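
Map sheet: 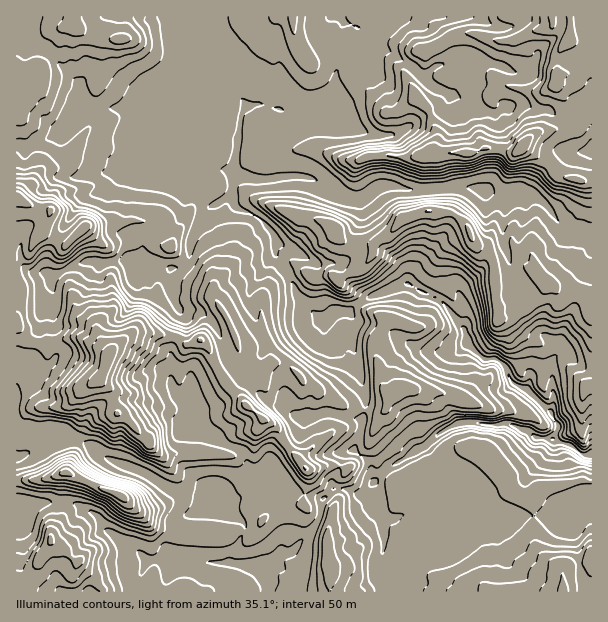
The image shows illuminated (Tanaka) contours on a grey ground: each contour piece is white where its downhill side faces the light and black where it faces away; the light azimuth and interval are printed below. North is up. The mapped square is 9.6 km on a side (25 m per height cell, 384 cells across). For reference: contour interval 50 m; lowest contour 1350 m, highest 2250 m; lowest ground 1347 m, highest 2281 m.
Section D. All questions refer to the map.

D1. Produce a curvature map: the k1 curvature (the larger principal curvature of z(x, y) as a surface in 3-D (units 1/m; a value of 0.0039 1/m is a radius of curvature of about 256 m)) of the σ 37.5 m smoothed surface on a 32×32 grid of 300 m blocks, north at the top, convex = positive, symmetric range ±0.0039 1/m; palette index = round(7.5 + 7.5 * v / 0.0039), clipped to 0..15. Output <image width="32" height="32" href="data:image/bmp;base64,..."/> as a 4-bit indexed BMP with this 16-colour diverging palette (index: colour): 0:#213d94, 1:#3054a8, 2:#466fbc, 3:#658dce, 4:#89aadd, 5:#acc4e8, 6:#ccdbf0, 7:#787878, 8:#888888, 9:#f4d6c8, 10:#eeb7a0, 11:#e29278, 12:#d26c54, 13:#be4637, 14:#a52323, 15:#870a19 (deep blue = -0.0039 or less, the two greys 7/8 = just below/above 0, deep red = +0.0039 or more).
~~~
<image width="32" height="32" href="data:image/bmp;base64,Qk12AgAAAAAAAHYAAAAoAAAAIAAAACAAAAABAAQAAAAAAAACAAATCwAAEwsAABAAAAAAAAAAlD0hAKhUMAC8b0YAzo1lAN2qiQDoxKwA8NvMAHh4eACIiIgAyNb0AKC37gB4kuIAVGzSADdGvgAjI6UAGQqHAKiKyYmJmIiIjIqIiZmZmLirjYeJeHiIiI2oiIh4iIrLfbvJeniZqXiNioiHeIiZi3yqiI2ZmZuInZiIiIiHmHl5qHn8mIeJqb6IiIiIh5h4iIj/6Yh3iHiqqJiIh4m7mO//p4i4d4h6+uerh3iKmb53q3eN7Myqf7qrmbuZmarJl3p6z3eIvNm8nImqzMuKz6l6vemHio/nirrIiom7752t24uZmIf7iZqpyarezLusmLzMqHiMqorKiLu7mrmtnIh4y4d4m5mtmIqph4rbmbqKib2Zjui4uHeLmIiZrJp6uZu53NraqZZ4iqrLqeqIi6eLvLp2nIuHiIzKm6fquaq4m4xpmcqLmJjYiZqY14qpt6l9eYmqiarf24iZaNibiNfXi3ipqaibiYyneovJqIis3dqayIiZeKq72ImfuqmIfJ7ZqZuImIzOp6+q3KqoiN3ZiIiYmJ77mIeL3siIiInJuph4iJmYiIeoeIiHeGq9i5iHiIiIiId52nmqiGyNqYmJiIiIiIiZrL/+7f//14iYeYeIiImIiId4h4x7eOypqYiYiIiIiIiIecqpiIeYmYqImIiIiIiIh3ma2Yiou6iJmJh3iIiIiJiYfJqYqnypioiIiIiIiImomJu4iIiLmIiJrMqHiIiMiIiKzKrdmNmIq4ioiIiInHiIeHmqmay3"/>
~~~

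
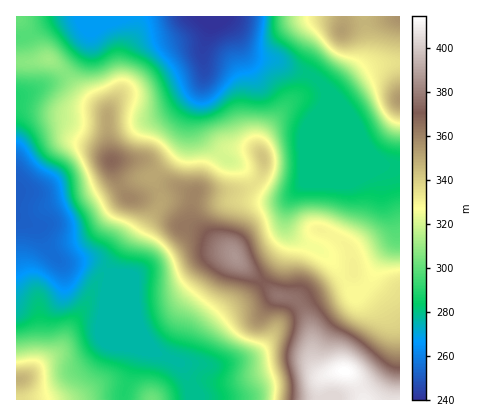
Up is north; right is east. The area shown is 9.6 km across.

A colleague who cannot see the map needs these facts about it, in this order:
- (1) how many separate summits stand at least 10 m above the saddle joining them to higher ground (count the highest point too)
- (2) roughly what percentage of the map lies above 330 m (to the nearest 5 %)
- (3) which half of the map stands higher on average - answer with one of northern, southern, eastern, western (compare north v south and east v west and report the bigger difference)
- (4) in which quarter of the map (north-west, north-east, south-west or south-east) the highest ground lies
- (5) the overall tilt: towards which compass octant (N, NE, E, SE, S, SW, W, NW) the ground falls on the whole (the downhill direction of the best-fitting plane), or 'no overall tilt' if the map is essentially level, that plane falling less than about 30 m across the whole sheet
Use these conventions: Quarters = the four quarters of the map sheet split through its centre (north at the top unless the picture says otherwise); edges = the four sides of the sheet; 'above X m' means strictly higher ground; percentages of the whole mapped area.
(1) There are 7 summits with 10 m or more of prominence.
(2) Roughly 30 % of the ground is higher than 330 m.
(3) Taken as a whole, the eastern half is higher than the western.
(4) The highest ground is in the south-east quarter.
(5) The general tilt is down to the north-west (the land rises towards the south-east).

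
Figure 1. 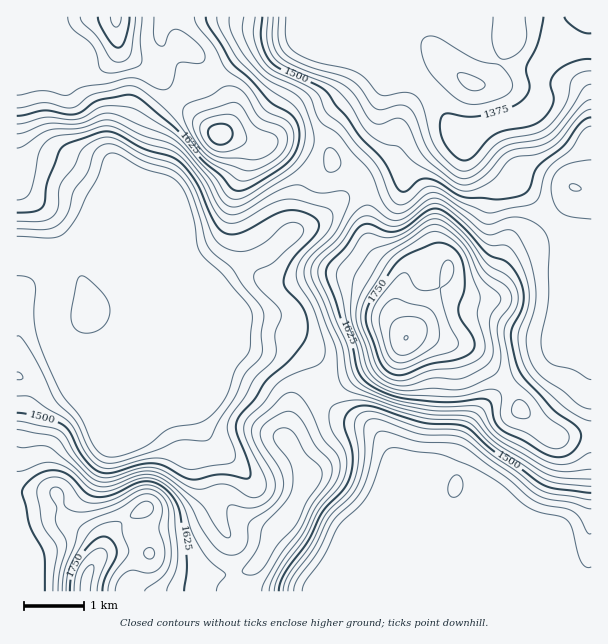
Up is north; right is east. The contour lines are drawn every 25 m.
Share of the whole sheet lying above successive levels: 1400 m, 85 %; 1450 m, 63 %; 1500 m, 52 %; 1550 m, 40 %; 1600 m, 28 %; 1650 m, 19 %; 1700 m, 9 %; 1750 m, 4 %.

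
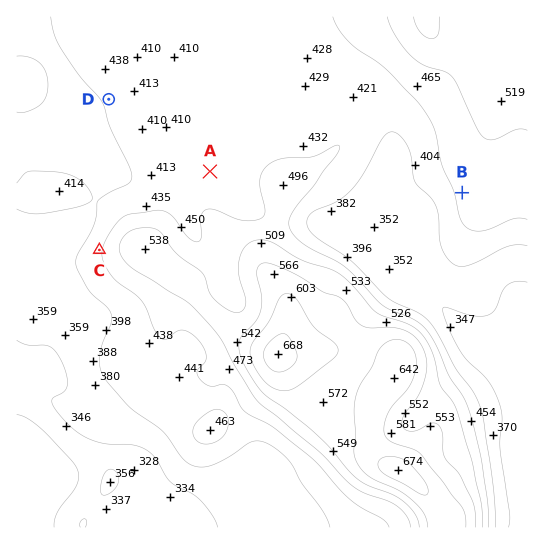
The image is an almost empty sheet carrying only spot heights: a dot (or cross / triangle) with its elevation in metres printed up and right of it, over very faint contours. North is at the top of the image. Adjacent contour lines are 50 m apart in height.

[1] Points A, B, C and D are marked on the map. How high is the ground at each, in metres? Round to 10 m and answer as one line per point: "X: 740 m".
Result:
A: 410 m
B: 460 m
C: 440 m
D: 410 m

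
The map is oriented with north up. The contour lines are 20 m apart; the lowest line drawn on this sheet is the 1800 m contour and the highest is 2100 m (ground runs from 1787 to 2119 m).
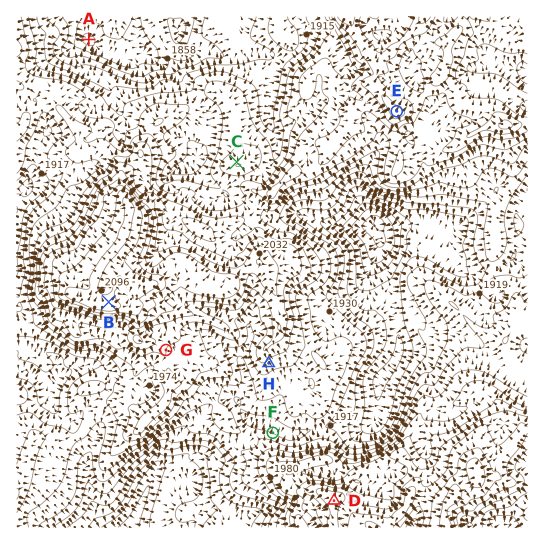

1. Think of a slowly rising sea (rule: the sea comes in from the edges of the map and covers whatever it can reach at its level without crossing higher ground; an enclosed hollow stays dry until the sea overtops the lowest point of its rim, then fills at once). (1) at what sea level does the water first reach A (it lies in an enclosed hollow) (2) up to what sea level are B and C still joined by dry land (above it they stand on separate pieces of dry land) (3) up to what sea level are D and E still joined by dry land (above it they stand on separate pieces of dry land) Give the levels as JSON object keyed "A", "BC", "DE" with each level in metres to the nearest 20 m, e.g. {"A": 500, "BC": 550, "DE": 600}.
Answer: {"A": 1840, "BC": 1960, "DE": 1940}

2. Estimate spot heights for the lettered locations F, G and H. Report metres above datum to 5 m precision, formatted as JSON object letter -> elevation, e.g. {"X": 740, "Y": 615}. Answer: {"F": 1920, "G": 2000, "H": 1975}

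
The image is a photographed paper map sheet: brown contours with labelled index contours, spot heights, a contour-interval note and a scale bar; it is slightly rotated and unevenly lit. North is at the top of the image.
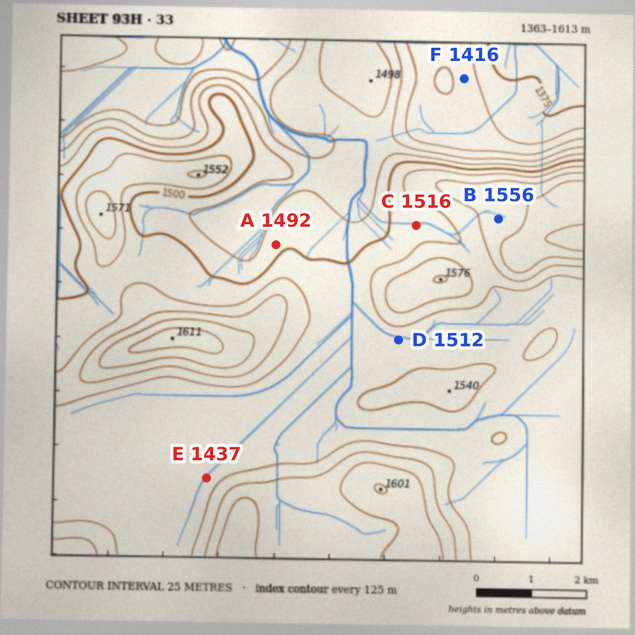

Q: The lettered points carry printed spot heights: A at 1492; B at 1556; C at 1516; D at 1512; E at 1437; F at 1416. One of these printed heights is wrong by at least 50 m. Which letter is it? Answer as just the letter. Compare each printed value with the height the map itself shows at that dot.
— E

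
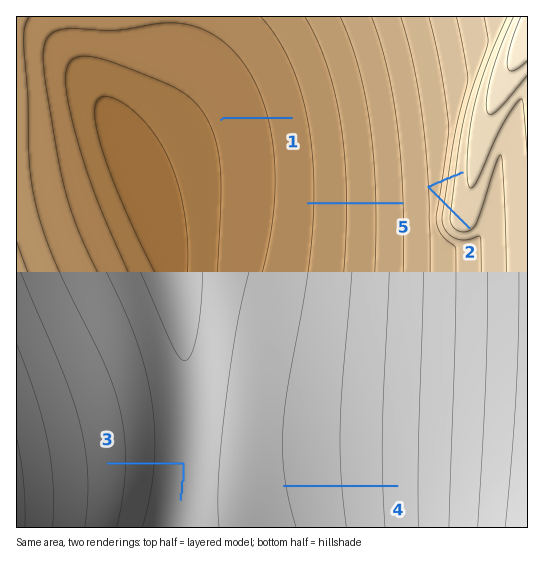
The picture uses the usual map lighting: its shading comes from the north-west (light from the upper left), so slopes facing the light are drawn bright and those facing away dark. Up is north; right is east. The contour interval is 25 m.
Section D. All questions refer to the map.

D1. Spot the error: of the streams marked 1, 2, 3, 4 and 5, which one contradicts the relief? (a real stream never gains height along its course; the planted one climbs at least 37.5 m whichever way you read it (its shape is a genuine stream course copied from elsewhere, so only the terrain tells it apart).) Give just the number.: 2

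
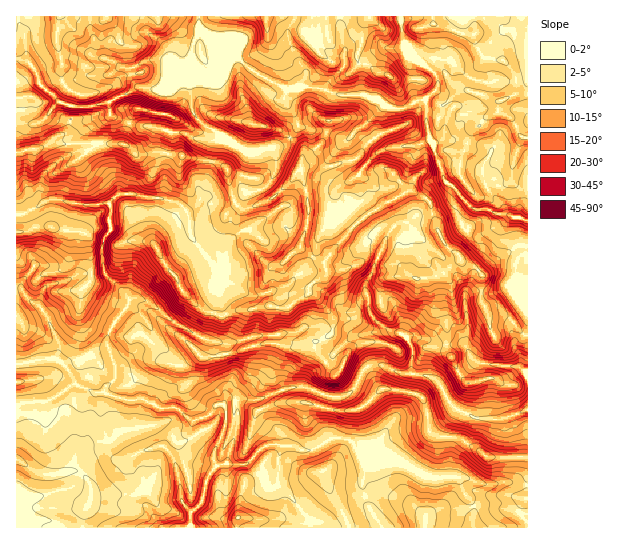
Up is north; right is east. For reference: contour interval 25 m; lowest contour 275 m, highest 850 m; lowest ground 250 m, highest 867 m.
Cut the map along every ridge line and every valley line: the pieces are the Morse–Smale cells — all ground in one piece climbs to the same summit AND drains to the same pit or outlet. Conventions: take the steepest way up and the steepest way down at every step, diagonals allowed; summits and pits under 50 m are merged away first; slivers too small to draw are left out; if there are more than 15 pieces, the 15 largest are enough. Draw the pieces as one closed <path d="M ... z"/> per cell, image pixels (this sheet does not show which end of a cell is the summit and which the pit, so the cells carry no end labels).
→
<path d="M427 200l-17 21-11 2-8 7-16 33-2 8-6 10-2 10 3 6 0 10 4 10 12 10-3 4-26 5-9-5-12 0-16-6-12 2-12 6-40 3-24 8-7 0 6-9 2-9-7-13-5-20-6 16-4 22-6 8-29-16-27-22-6-2-11 1-27-28-21 1-13 7-22 5-6 9-2 13-6-4-12-14-5 0 0 74 39-4 12 8 10 18 18 8 10-1 21 8 16-1 17 9 18 0 12 11 6 2-2 8 3 4 11 12 8 5-2 9 4 6 30-1 12 10 10 14 4 0 4-3 2-28 4-19-3-5-15-14-8-19 37-13 15 1 24 9 8 0 9-4 5-4 12-24-9-9-5-3-4 2-1-2 5-6 12-4 18 0 18 6 16-8 8 6 16 1 7 5-1-32-6-22 0-22 19-19-16-15-7-13-6-20 0-7z"/><path d="M310 87l-23 2-2 4-1 8 9 12 6 13-17 19-11 2 4 6 1 16-7 14-7 6-33 11-27-3-15 16 5 25 27 32 4 8-3 21 11 27-2 9-6 9 7 0 24-8 40-3 12-6 12-2 16 6 12 0 9 5 29-7-15-18-4-26 8-14 2-8 16-33 8-7 11-2 17-22-16-8-5 1-3-7-12-13-8-4-12 0-12-11-28 10-10 0-7-3-12 3 1-9 18-15 7-14 0-8-9-4-3-4 1-7 10-15z"/><path d="M75 384l-28 17-31 4 0 122 174 1 1-15 9-8 7-26 9-13-3-7 2-9-8-5-11-12-3-4 2-8-6-2-12-11-18 0-17-9-16 1-21-8-10 1z"/><path d="M19 59l-3 0 1 156 5 0 25-15 15 0 23 5 12 0 6-2 6 1 9-9 8-2 48 8 13 11 15-15 8 0 4 3 20-1 11-6 20-5 7-9 4-10 0-11-3-10-26 4-26-15-4 3-22-1-16-7-10 0-16-5-22-3-20-8-2-2 0-11-18 4-18 0-10-3-23-19-7-18-6-6z"/><path d="M367 367l-7 8-5 14-5 4-9 4-14-1-24-9-9 0-38 14 9 18 15 14 3 5-1 7 9 0 12 6 6 0 22-12 7-2 12 3 13 20 6 0 2-3 11 0 20 6 23 13 33 1 6 16 9 13 1 22 53 0 1-70-39-1-28-18-28-4-5-8 0-12-5-17-20-7-21-2-6-6z"/><path d="M461 260l-10 5-10 12 0 22 6 22 0 28 3 7-9-8-16-1-8-6-16 8-18-6-18 0-12 4-5 7 5-1 5 3 9 11 15-2 19 8 24 2 9 4 9 10 5 12 9 8 17 8 31 2 23-10 0-74-6-2-15-16-14 0-5-2-8-17 3-23-9-8z"/><path d="M131 193l-13 2-9 8 2 27-7 8-3 11 2 16 4 12 23 23 11-1 6 2 27 22 31 16 4-8 4-22 8-22 2-8-4-9-27-32-4-24-9-10-16-5-18-2z"/><path d="M458 140l-17 0-8 3 10 34 5 6-21 16 4 4 0 7 6 20 7 13 15 12 4 8 11 4 9 8-3 23 8 17 5 2 14 0 15 16 5 2 1-114-21-6-3-8-16-17-5-15 0-8 8-13 0-4-6-5-15-1z"/><path d="M143 16l-126 0-1 42 11 3 9 10 4 14 23 19 10 3 18 0 18-4 30-16-7-8-1-11 18-8 24 1-4-3-4-12-18-15z"/><path d="M527 16l-126 0-1 2 4 24 13 18 18 15 10-3 6 11 47 18-1 10 12 5 6 6 5 13 7 2z"/><path d="M399 16l-104 0-7 13 0 10 17 32-4 15 26 5 6-8 20-12 6-8 7 1 27 15 34 1 7-4 1-3-18-13-10-13-4-9z"/><path d="M62 200l-15 0-25 15-6 0 0 72 22 18 3-11 6-9 22-5 13-7 19 0 3-2-3-22 3-11 7-8 0-24-4-3-22 2z"/><path d="M445 72l-9 2 1 13-12 12 2 27 4 15 6 2 4-3 17 0 29 7 4 3 0 4-7 9-1 12 5 15 16 17 3 8 20 5 1-82-8-3-5-13-6-6-12-5 1-10-47-18z"/><path d="M237 56l-9 7-4 11-9 6-4 0-19-17 0 15-3 11 3 21 3 5 7 9 12 7 8 8 25 13 10 0 25-7 17-19-6-13-9-12 3-11-29-15z"/><path d="M338 437l-7 2-22 12-6 0-12-6-9 0-3 12-2 28 14 10 12 18 8 6 3 9 67 0-16-27-2-12 4-26-8-8-9-15z"/>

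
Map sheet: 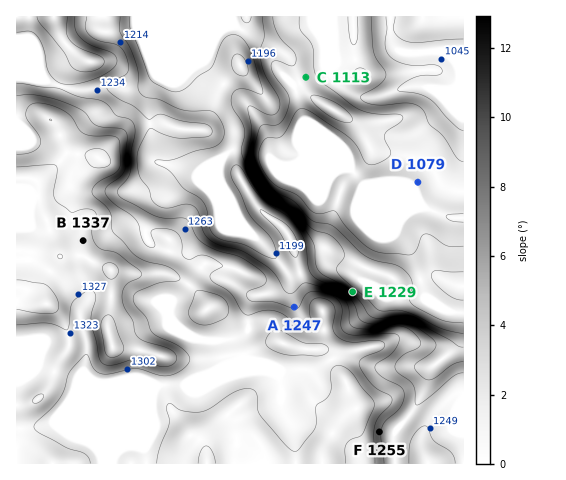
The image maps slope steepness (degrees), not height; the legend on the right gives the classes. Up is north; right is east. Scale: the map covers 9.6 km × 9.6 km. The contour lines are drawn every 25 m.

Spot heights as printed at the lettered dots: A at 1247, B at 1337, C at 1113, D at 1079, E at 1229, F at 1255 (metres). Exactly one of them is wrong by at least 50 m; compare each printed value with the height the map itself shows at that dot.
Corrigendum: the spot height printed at E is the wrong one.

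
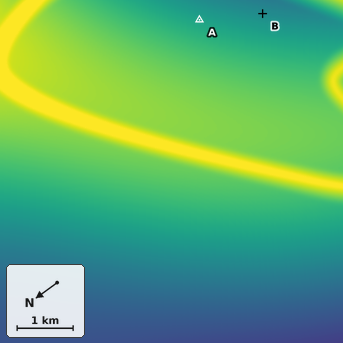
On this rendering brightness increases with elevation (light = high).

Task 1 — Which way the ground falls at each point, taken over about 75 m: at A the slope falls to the SE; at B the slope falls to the SE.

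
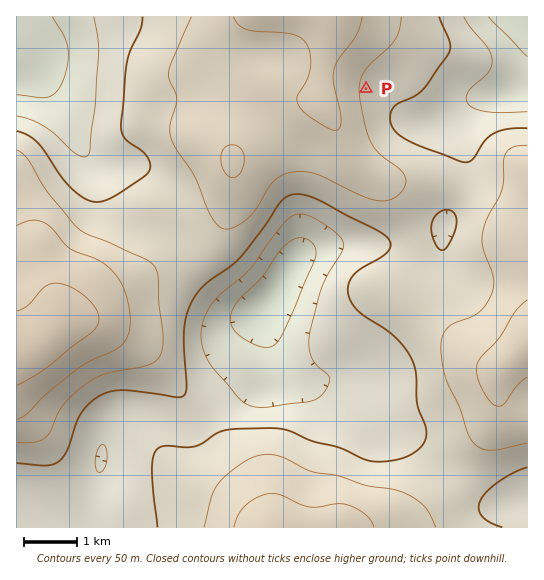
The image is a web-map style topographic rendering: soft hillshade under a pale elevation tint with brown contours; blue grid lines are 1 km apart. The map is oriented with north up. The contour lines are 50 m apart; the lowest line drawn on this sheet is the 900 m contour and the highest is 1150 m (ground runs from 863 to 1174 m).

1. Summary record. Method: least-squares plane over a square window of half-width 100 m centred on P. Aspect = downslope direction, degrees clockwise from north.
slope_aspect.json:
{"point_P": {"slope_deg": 6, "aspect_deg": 97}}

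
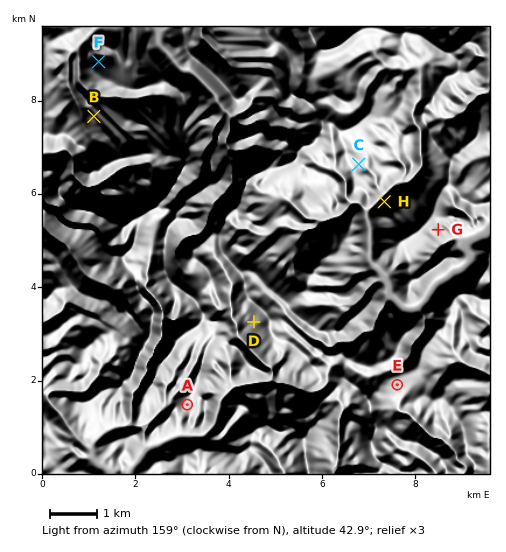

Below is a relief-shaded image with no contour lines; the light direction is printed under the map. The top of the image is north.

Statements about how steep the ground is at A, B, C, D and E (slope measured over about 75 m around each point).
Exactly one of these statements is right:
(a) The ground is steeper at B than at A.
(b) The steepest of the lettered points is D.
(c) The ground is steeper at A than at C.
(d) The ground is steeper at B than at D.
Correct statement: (c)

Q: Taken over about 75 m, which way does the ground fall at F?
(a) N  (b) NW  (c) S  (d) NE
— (a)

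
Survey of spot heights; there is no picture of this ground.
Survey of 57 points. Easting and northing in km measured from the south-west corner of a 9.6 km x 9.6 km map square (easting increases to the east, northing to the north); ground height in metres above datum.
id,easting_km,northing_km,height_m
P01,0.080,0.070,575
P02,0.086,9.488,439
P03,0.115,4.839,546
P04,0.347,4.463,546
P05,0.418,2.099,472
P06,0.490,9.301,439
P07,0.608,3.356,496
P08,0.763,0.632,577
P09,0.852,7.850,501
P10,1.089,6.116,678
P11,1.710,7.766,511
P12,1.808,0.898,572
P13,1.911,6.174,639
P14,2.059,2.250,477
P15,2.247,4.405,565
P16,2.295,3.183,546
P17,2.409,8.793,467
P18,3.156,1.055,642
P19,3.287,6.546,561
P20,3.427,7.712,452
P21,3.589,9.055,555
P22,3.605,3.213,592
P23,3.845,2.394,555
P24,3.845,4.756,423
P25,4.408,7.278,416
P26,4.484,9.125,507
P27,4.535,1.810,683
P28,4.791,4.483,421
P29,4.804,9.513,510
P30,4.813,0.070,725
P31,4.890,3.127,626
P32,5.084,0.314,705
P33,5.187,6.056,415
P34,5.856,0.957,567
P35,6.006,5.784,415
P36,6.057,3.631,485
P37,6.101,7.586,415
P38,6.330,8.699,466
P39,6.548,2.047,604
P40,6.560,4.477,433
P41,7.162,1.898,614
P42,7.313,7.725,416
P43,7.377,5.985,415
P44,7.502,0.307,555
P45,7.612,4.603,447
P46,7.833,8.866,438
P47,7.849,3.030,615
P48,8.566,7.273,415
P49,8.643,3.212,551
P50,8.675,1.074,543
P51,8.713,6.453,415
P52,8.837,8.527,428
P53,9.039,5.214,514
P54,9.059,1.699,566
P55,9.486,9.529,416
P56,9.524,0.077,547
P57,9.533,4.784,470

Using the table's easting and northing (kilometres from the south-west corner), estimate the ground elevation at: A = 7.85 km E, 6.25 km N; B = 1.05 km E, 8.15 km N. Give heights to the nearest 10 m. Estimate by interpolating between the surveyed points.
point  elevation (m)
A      420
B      450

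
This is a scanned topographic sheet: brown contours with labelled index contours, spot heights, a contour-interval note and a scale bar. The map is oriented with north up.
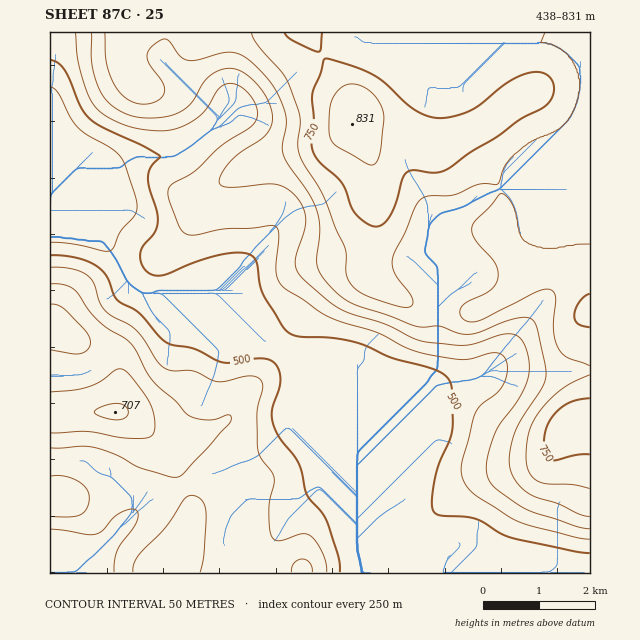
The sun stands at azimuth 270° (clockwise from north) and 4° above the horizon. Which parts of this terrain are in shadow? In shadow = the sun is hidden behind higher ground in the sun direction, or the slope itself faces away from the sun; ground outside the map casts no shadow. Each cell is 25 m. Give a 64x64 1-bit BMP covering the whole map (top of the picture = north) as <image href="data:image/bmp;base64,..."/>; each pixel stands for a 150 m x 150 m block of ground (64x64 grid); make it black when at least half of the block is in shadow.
<image width="64" height="64" href="data:image/bmp;base64,Qk0+AgAAAAAAAD4AAAAoAAAAQAAAAEAAAAABAAEAAAAAAAACAAATCwAAEwsAAAIAAAAAAAAA////AAAAAAAAAAED/8AAAAAAAAH/gAAAAAAAgf8AAAAAADDB/gAAAAAAcOH8AAAAAgB48fgAAAAHADhx8AAAAA+AOHHgAAAAHwAAM8AAAAAAAAAfwAAAAAAAAB/AAAAAAAAAH8AAAAAAAMAfwAAAAAAA8B+AAAAAAABw/wAAAAAAAAH/AAAAAAAAAf+AAAAAAD+D/8AAAAAAP+P/wAAAAAB/8f/AAAAAAD/x/8AAAAAAP/D/gAAAAAB/8P+AAAAAAH/4fgAAAAAAf/w8AAAAAAB//gAAAAAAAH/+AAAAAAAH//gAAAA8AA//+AAAAD4AH//wAAAAHwA//+AAAAAPgD//wAAAHAMAP/8AAAA8AAAf/gAAAHgAAB/wAAAA+AAAH8AAAADwAAAPgAAAAfAAAAwAAAAB8AAAAAAAAADwAAAAAAAAAPgAAAAAAAAA+AAAAAAAAAD8AAAAAAAAAP4AAAAAAAAA/gAAAAAAAAD+AAAAAAAAAPwAAAAAAAAA+AAAAAAAAAHhwAAAAAAAAcHwAAAAAAABgPwAAAAAAAGAPwAAAAAAA4APwAAAwAADAAfgAAH4AAIAA/AAAf4AAfwB/AAB/wAD/gA/AAH/AAP/AD8AAP4AB/4APwAAfAAH+AAfAAA4AAfAAB4AAAAAAAAAAAAAAAAAAAAAAAAAAHgAAAAAAAAA+AAAAA=="/>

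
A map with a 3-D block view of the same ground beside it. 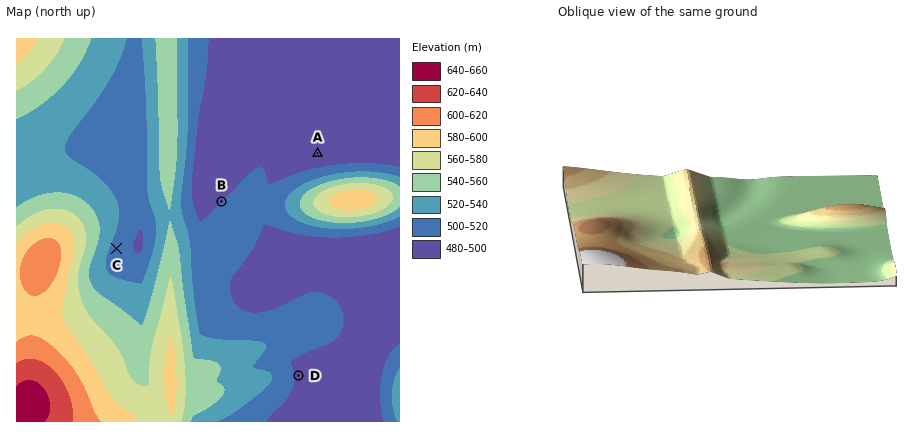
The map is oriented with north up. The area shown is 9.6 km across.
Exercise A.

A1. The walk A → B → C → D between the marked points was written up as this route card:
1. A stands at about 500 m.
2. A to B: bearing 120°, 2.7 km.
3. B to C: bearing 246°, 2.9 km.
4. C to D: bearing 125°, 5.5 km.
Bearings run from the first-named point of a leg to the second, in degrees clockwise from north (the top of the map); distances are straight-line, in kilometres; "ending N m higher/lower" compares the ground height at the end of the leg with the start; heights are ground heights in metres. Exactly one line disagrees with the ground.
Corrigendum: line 2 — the bearing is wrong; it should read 243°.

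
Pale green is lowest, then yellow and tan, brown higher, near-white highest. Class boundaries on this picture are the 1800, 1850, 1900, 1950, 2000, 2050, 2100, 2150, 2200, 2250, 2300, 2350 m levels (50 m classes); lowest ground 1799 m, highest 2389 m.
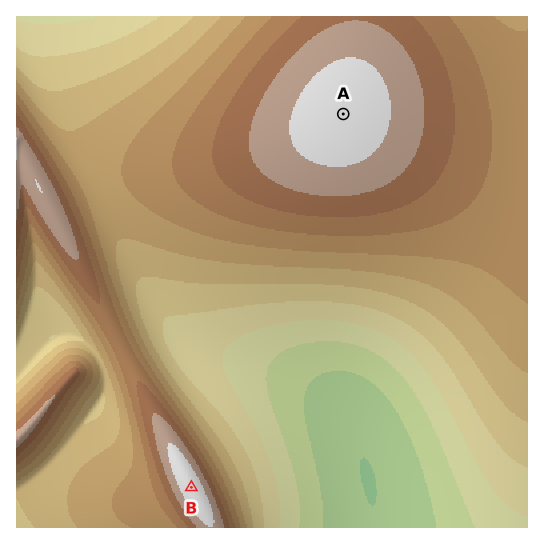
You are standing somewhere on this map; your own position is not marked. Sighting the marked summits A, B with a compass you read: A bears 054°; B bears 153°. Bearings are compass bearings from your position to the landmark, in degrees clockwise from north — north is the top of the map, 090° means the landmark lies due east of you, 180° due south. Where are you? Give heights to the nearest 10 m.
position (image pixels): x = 94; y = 295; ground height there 2260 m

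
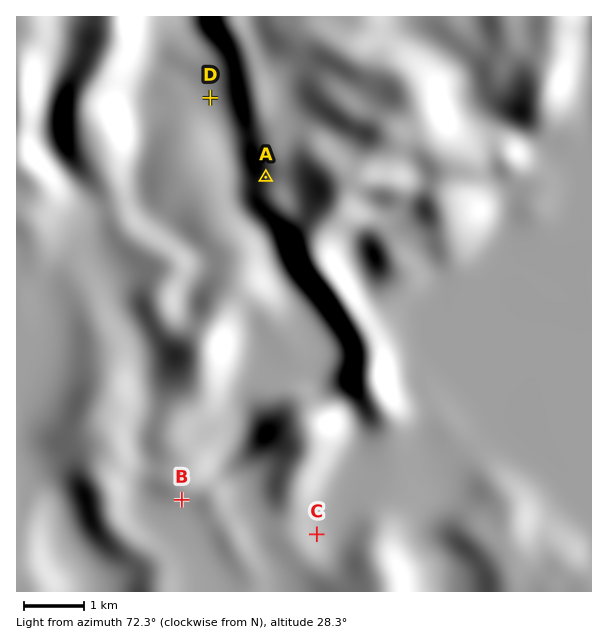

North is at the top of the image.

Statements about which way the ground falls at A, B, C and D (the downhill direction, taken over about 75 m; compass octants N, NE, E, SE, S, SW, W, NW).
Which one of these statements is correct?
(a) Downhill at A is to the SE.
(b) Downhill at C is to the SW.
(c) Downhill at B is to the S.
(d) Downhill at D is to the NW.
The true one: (c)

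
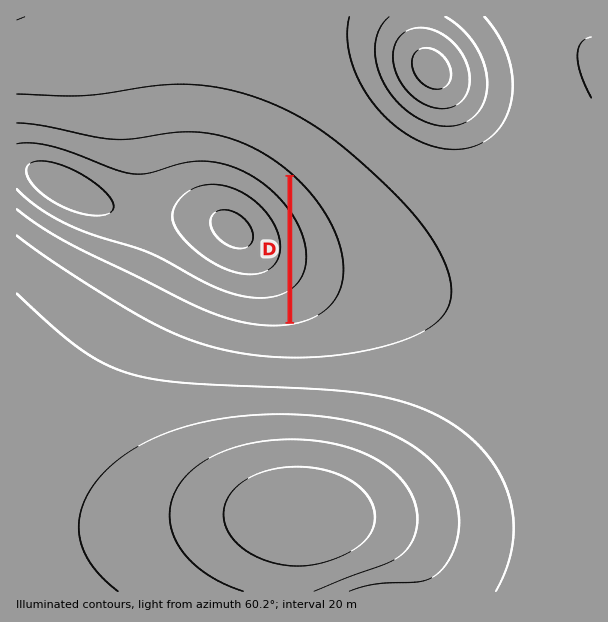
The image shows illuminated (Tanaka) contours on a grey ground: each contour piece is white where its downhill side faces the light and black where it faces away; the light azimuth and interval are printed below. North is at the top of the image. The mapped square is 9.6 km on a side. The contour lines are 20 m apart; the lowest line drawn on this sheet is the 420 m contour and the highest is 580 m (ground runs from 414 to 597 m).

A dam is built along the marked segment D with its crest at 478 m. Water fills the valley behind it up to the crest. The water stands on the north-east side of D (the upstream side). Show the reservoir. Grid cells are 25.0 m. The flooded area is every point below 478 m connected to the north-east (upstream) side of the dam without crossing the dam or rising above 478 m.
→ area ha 129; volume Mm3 12.43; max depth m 28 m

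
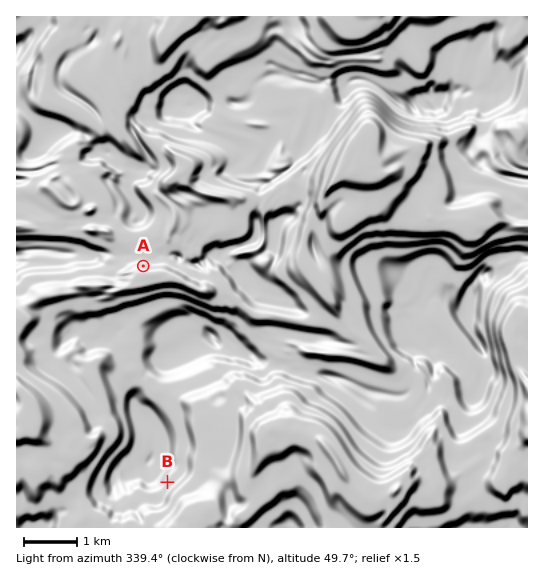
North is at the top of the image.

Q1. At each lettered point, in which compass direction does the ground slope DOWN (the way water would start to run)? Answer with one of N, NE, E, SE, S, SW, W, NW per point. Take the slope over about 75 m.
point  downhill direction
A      N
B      NW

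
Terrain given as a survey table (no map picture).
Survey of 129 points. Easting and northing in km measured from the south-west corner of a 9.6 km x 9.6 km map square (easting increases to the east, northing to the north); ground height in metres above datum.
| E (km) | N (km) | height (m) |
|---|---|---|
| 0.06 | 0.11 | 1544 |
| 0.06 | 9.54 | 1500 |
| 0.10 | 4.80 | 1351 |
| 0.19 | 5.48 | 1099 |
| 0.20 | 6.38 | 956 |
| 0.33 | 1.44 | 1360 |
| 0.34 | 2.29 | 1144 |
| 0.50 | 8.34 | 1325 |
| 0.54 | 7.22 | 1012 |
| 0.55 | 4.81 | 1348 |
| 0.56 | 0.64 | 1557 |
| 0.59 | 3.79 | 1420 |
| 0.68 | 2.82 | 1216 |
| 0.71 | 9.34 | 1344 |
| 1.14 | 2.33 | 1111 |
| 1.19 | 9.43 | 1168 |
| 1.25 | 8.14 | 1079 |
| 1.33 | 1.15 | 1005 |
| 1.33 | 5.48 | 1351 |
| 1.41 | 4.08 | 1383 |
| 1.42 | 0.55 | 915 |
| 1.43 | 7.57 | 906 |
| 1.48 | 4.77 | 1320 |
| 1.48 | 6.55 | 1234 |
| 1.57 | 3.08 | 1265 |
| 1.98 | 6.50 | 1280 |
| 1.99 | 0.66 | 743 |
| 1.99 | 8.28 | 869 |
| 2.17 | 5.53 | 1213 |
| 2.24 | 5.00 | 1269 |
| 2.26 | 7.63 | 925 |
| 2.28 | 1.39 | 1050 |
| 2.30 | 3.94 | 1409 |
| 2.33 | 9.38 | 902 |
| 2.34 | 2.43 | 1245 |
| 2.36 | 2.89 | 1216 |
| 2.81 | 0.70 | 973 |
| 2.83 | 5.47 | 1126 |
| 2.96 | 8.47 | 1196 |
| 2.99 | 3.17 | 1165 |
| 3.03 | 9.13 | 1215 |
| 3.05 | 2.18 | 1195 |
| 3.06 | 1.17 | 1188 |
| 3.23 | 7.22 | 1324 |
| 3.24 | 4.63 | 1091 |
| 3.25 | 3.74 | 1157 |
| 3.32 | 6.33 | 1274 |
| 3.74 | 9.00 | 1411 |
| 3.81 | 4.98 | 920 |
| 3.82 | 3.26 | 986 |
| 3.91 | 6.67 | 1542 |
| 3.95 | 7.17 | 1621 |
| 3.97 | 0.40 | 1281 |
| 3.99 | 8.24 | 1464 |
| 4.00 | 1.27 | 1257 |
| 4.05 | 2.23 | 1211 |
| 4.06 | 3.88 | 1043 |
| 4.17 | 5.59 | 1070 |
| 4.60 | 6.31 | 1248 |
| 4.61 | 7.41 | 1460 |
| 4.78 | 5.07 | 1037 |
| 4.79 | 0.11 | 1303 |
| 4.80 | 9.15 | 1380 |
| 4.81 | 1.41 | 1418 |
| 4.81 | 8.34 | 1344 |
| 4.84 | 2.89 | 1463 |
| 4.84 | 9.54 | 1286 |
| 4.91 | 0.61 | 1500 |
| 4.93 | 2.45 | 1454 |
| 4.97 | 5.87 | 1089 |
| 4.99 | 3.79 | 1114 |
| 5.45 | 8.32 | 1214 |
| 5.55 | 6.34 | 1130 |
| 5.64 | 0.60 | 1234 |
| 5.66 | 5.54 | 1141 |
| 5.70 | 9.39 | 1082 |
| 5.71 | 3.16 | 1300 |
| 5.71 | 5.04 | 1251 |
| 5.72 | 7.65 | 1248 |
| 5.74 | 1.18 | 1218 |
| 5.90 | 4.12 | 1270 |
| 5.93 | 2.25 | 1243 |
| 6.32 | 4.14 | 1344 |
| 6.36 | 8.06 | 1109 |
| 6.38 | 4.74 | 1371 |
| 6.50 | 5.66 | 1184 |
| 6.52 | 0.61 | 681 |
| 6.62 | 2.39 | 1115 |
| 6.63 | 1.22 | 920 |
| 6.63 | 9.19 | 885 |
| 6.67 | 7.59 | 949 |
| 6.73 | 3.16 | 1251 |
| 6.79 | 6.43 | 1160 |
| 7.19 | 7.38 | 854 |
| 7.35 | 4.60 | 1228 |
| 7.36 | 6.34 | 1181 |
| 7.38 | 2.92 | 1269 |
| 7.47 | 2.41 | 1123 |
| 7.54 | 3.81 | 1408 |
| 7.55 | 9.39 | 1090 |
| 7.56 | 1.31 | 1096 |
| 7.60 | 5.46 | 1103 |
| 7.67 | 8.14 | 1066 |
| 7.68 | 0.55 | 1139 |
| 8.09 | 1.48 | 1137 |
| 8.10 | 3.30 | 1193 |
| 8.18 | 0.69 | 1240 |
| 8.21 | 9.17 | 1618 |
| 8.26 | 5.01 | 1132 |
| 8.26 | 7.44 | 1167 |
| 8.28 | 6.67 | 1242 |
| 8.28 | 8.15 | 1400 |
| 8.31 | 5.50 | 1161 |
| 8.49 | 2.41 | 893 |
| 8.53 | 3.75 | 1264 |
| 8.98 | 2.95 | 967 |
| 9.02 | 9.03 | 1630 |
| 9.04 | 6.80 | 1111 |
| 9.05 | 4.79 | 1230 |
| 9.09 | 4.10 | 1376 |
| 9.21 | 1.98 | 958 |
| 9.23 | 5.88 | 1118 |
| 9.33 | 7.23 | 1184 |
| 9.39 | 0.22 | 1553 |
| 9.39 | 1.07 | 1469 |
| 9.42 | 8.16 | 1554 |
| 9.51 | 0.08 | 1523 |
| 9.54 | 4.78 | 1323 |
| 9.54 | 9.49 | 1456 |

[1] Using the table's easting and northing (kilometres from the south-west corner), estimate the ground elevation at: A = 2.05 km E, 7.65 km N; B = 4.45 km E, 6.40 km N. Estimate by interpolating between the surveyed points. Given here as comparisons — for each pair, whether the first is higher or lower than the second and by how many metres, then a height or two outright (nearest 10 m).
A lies lower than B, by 500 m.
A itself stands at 860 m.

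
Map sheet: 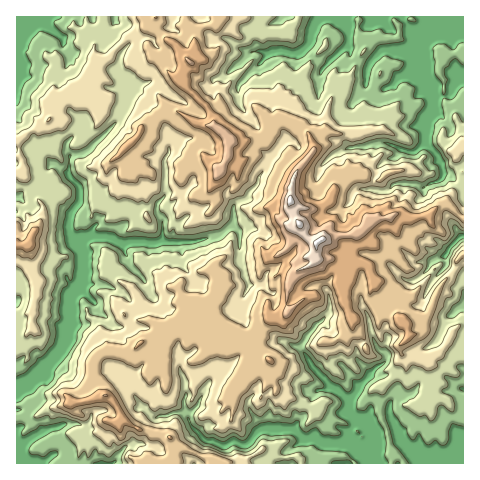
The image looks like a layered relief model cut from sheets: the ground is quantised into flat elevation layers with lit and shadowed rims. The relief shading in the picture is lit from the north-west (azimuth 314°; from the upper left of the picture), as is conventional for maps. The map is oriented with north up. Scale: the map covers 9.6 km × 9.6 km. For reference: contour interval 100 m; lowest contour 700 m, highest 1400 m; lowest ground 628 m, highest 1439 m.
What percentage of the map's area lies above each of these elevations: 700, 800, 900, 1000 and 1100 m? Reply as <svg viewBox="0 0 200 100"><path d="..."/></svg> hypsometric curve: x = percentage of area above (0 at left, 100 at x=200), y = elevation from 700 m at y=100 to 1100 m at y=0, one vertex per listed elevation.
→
<svg viewBox="0 0 200 100"><path d="M175 100l-32-25-43-25-42-25-39-25"/></svg>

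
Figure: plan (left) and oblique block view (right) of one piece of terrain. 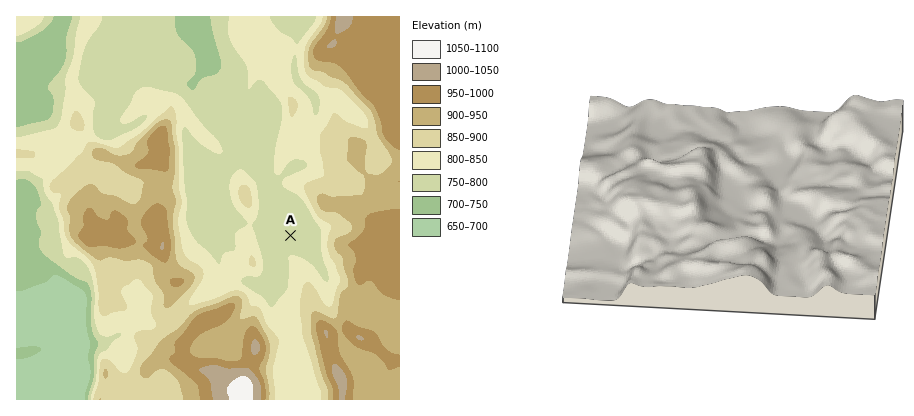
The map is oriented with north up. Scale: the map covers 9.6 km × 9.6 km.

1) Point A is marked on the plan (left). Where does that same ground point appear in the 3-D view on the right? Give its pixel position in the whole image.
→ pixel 798 222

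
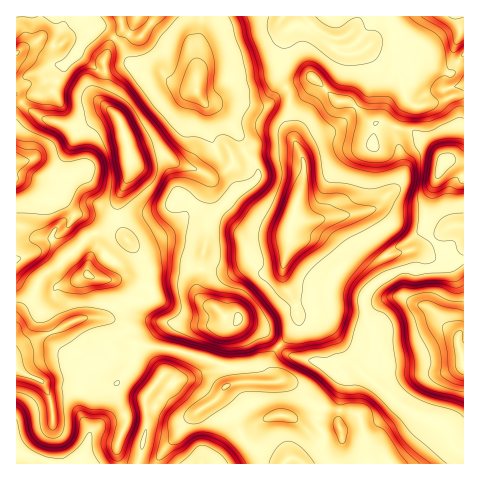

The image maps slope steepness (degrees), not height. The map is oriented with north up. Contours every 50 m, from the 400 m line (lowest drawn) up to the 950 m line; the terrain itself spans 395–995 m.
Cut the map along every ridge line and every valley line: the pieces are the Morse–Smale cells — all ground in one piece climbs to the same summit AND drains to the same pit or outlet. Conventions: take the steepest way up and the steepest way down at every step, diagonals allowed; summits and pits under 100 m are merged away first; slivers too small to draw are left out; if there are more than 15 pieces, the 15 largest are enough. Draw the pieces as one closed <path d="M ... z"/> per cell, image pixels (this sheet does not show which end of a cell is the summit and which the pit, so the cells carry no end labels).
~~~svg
<path d="M391 16l-108 0-2 3 5 14-6 43 9 16-1 31 15 36 1 16-15 54 0 17-6 18 1 22 12 20 2 19-18 22 13 10 25 5 19 14 5 0 14-6 6 2 10-14 2-10-1-16-6-10-3-14 1-13 6-8 13-10 19-8 41 0 9-2 11-8 0-203-2 0-11 18-27-11-12 2-5-8-10-7-15 1-7-3 14 2 6-4 5-15z"/><path d="M279 346l-7 9-4 8 5 19-41 2-5 2-13 14 8 14 5 4 4-1 4 4 9 19 6 6 17 8 18 10 173-1 1-10-17-24-44-26-38-32-4-1-14 6-5 0-19-14-25-5z"/><path d="M281 16l-126 0-15 21-9-1-8-7-4 4-10 12-5 16 1 9 25-5 9 7 7 2 16-1 12 9 19 5 14 21 5 33 6 14 10 11 5-2 2-8 16-8 42 0 5 2-10-27 1-31-9-16 6-43-5-11z"/><path d="M293 148l-42 0-18 10 0 6-3 3 4 7 4 18-17 15-12 16-11 61 0 11 6 8 11 3 10 11 13 1 5 5 22 9 14 14 19-21-2-19-13-25 0-17 6-18 0-17 15-54-1-16-3-7z"/><path d="M463 260l-10 7-9 2-41 0-19 8-13 10-6 8-1 13 3 14 6 10 1 16-2 10-11 14 37 31 44 26 12 18 9 5z"/><path d="M22 104l-6 6 0 51 9 2 14 14 31 1-8 21 10 12 1 6-7 12-5 4-9-2-7-9 0-22-2-4-11-11-12-6-4 1 0 78 20-3 13 17 10-6 32-32 21-3 12 6-6-17 0-19 11-27 0-21-8-30-9-11-7 0-23 14-15 0-24-7z"/><path d="M67 324l-11 7-31 13-9 6 0 102 31 8 5 4 29 0 10-32 17-11 23-8 14-3 1-13 18-25-2-24-28-4 0 16-5 10-12 14-12 2-9-7-6-19-20-27z"/><path d="M168 348l-5 1-1 8 2 15-18 25 0 13-38 11-14 8-4 5-4 17-5 7 1 6 202-1-34-17-6-6-9-19-4-4-4 1-10-12-3-6 13-14 7-4-1-12-3-3z"/><path d="M162 155l-22 6-7 0-4-3 0 16-11 27 0 19 6 17 18 20 6 10-2 21 8 2 17-4 12 0 9 3 5 7 12-73 12-16 17-15 0-5-8-19-12 7-9 1-10-6-21-6z"/><path d="M130 65l-25 6 0 16-4 7 0 5 4 6 16 18 8 34 4 4 7 0 22-6 16 9 21 6 10 6 9-1 11-6 1-2-10-8-6-12-4-13-1-23-12-20-4-4-21-6-10-8-16 1-9-3z"/><path d="M154 16l-137 0-1 81 6 5 10-7 10 0 10-3 12-25 13-14 20 17 7 1 0-10 5-16 10-12 4-4 8 7 9 1 14-17z"/><path d="M48 272l-10 9-7 19-15 15 1 35 12-8 27-11 21-12 28-2 7-9 22-8 10-13-15-10-25 3-15-5-18 8-11 3z"/><path d="M238 319l-13 1-9 5-42 0-9 11-2 12 33 8 34 11 4 8 0 9 39-2-5-19 10-17-13-14z"/><path d="M183 286l-12 0-17 4-4 0-5-3-11 13-22 8-7 9-4 1 8 0 10 5 10 19 12 4 20 2 7-16 6-7 42 0 9-5 12 0 2-1-14-2-10-11-13-4-10-13z"/><path d="M77 53l-13 14-12 25-10 3-10 0-10 8 6 6 15 10 24 7 15 0 23-14 7-1-11-12 5-26-9-3z"/>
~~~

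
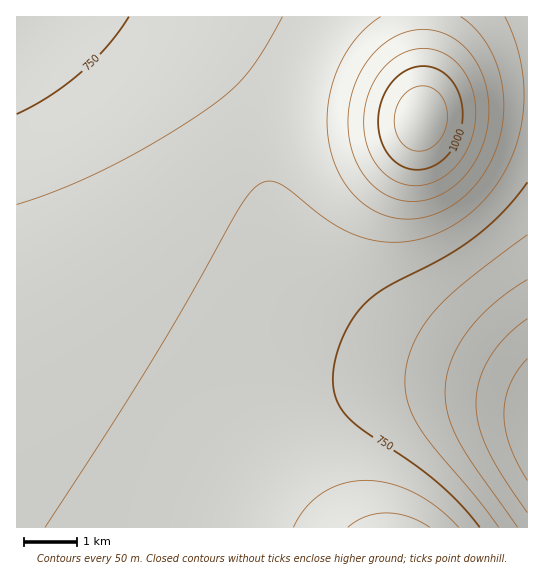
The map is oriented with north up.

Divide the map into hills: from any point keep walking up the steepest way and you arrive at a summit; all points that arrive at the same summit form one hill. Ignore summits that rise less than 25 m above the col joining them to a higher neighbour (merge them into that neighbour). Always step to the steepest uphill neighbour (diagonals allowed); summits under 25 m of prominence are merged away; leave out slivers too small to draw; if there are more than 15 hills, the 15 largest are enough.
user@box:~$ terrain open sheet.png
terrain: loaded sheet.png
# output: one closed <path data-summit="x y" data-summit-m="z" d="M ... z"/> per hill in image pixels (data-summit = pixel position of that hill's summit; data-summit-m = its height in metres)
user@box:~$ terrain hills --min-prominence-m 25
<path data-summit="421 119" data-summit-m="1089" d="M527 16l-511 1 1 511 196 0 26-53 18-24 16-15 36-25 22-11 31-9 35-6 48 0 52 8 31 9z"/><path data-summit="393 527" data-summit-m="873" d="M445 385l-48 0-35 6-31 9-32 16-26 20-24 25-17 25-19 41 314 1 1-125-31-10z"/>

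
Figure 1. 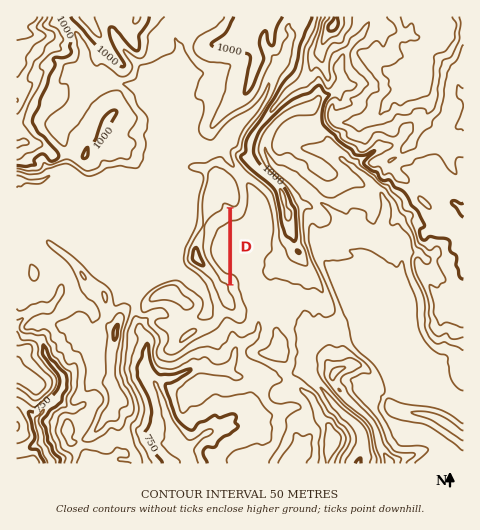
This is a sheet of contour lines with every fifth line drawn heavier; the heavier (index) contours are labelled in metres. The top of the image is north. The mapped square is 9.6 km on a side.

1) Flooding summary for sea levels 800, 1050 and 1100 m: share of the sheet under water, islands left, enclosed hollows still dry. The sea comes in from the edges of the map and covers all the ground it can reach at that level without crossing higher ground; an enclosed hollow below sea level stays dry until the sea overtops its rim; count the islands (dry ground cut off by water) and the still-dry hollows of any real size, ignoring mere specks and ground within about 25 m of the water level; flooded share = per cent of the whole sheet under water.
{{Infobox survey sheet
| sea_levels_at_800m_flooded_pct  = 14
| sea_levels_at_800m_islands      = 0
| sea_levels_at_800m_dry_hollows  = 0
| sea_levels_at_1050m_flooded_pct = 88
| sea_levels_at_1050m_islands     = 0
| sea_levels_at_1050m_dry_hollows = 0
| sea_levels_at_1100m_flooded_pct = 92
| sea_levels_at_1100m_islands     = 0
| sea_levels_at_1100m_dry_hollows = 0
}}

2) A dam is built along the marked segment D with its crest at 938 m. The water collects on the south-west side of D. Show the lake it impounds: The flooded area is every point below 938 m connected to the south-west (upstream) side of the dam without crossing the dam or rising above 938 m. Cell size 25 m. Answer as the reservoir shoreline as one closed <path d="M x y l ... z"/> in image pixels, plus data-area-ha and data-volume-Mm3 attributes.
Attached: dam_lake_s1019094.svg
<path d="M228 207l-18 15-5 17 0 13 4 8 11 17 4 4 4 1 0-75z" data-area-ha="57" data-volume-Mm3="20.23"/>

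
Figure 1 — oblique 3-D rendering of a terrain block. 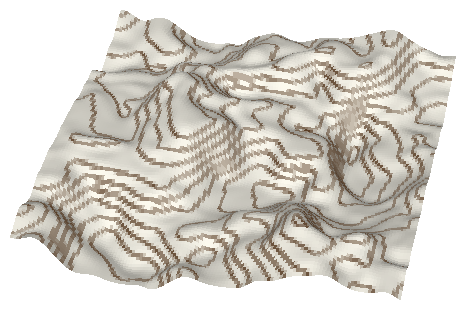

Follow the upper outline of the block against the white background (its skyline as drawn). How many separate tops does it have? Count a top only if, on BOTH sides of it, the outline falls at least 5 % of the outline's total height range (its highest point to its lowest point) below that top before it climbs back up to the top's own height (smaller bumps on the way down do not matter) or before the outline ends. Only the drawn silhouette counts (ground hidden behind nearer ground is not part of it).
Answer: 2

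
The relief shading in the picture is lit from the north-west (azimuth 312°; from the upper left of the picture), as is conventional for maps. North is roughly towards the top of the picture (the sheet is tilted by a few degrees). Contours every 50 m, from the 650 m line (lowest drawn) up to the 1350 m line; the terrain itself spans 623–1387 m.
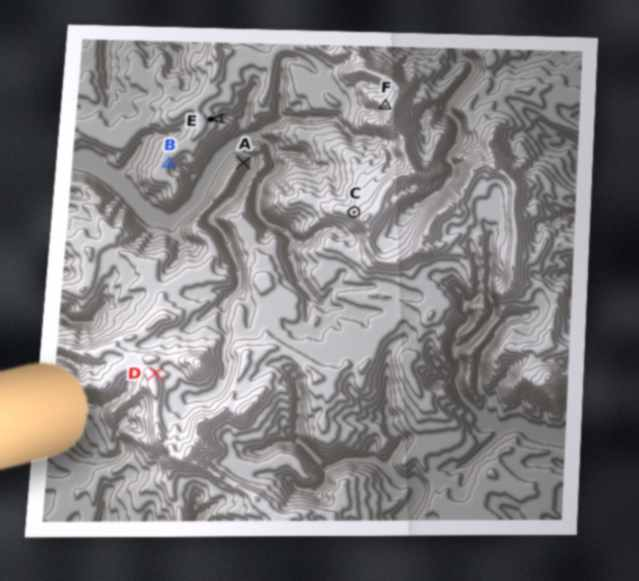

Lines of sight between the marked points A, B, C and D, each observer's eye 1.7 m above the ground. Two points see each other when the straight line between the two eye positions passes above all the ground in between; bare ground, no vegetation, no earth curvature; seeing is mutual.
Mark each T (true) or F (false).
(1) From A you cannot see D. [T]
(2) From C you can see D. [T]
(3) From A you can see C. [F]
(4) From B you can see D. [F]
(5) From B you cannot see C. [F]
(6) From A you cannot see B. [T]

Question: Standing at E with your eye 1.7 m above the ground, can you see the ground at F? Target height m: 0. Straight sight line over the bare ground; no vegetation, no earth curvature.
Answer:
yes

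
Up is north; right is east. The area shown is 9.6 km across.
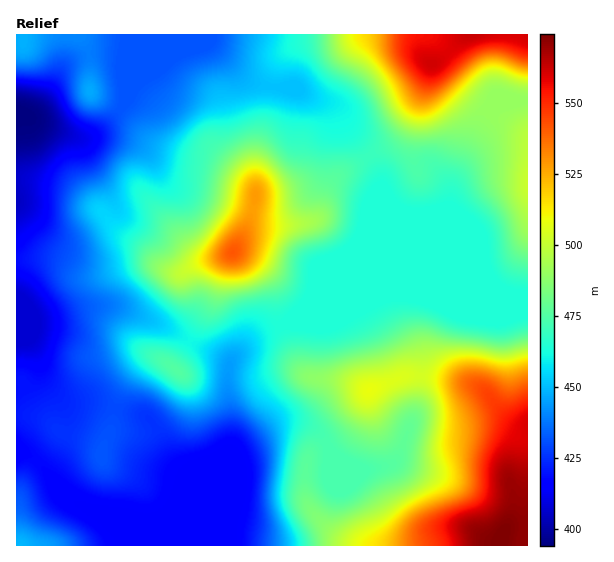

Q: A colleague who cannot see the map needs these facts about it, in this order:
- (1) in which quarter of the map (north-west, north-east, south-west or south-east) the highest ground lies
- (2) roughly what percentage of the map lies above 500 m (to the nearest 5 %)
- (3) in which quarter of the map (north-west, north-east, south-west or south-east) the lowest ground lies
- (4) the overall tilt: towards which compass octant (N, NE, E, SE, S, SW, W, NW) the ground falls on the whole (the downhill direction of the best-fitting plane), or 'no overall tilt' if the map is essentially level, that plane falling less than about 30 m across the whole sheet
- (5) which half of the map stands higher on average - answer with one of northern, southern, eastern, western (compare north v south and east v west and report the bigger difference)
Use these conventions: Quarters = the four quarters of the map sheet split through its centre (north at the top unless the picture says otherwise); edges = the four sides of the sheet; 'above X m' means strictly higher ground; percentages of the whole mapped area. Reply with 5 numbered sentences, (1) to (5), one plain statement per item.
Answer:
(1) Look to the south-east quarter for the highest ground.
(2) About 15 % of the map lies above 500 m.
(3) The lowest ground is in the north-west quarter.
(4) Overall the map slopes down towards the west.
(5) The eastern half stands higher on average than the western half.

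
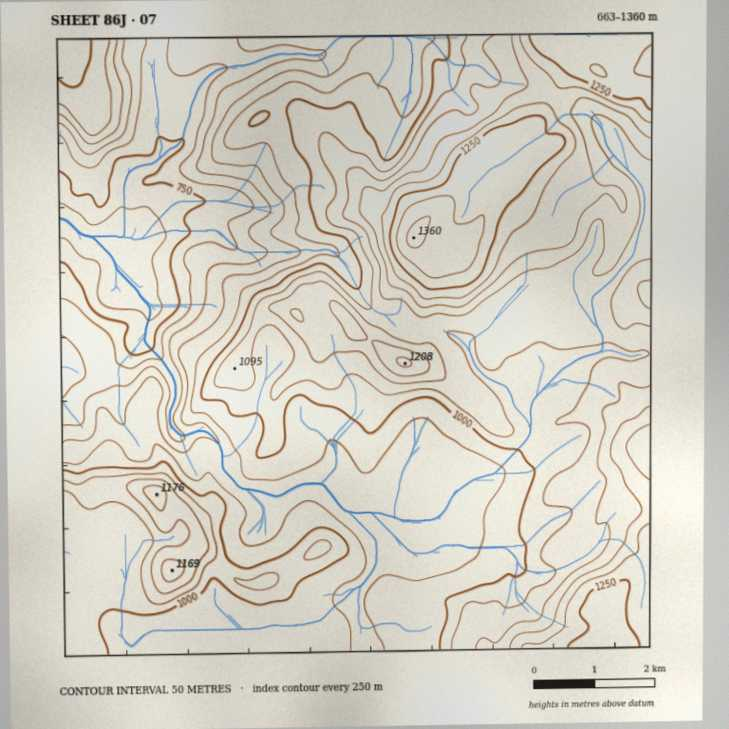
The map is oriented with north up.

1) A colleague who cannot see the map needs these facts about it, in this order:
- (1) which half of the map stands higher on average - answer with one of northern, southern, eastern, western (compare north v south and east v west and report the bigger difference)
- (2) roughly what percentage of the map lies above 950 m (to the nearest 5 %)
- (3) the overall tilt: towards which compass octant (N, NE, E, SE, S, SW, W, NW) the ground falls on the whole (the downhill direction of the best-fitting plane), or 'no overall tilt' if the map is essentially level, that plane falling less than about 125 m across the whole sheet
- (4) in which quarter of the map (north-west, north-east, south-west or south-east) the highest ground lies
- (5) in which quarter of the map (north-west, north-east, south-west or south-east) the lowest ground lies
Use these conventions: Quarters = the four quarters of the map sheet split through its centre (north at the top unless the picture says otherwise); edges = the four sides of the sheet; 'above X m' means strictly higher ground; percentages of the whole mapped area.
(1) On average the eastern half of the map is the higher ground.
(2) Ground above 950 m makes up about 70 % of the sheet.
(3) Overall the map slopes down towards the west.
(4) The highest ground is in the north-east quarter.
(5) The lowest point lies in the north-west quarter of the map.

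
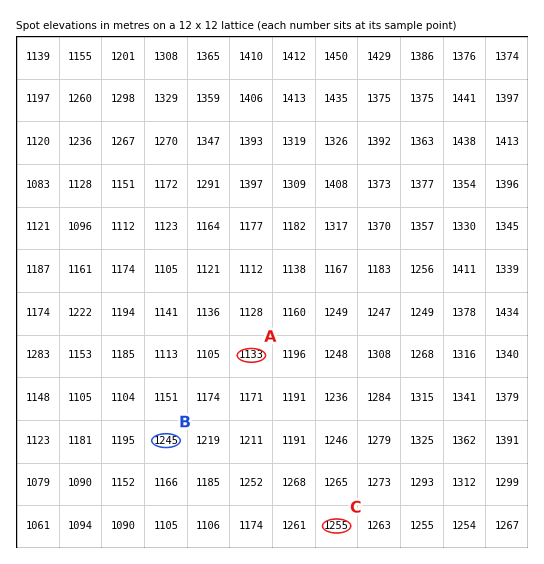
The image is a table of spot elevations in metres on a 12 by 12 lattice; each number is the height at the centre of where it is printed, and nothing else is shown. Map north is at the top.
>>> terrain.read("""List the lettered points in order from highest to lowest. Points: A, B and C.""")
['C', 'B', 'A']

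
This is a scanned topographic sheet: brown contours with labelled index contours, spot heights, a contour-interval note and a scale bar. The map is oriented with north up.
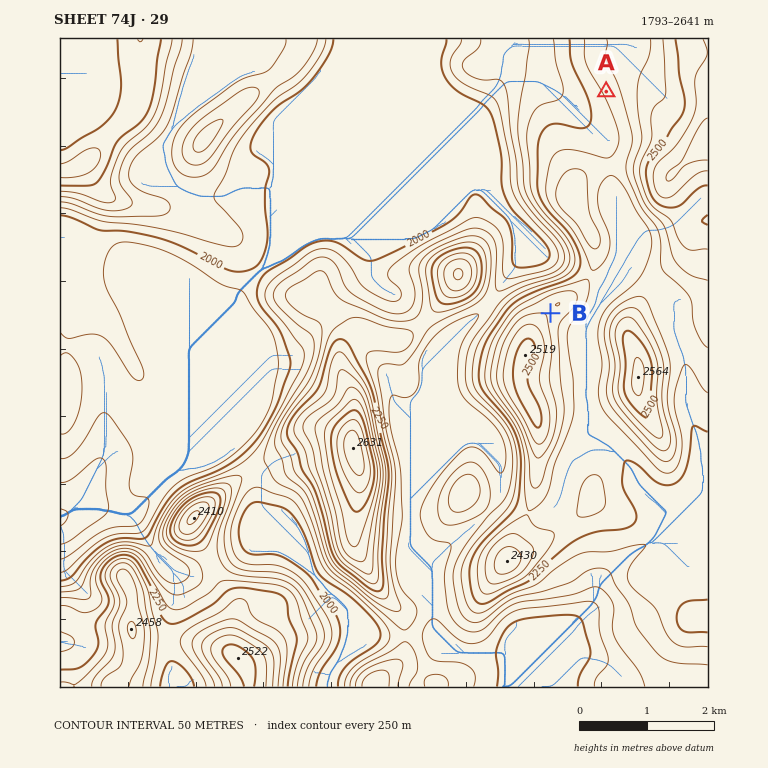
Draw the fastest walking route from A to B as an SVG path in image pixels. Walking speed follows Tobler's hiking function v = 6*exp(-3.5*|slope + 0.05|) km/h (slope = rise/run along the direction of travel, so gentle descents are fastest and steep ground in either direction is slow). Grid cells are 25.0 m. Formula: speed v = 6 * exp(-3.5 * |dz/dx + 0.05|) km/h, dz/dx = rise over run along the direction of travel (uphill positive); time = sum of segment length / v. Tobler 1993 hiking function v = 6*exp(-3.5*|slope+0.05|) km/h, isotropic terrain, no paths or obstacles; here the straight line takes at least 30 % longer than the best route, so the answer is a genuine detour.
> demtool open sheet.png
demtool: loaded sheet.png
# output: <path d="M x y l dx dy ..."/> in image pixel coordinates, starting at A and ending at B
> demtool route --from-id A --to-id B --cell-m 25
<path d="M606 92l4 6 0 56-2 4 0 13-10 20 0 21 10 20 0 17-7 13-8 9-4 7-5 6-6 14-7 7-17 8-4 0"/>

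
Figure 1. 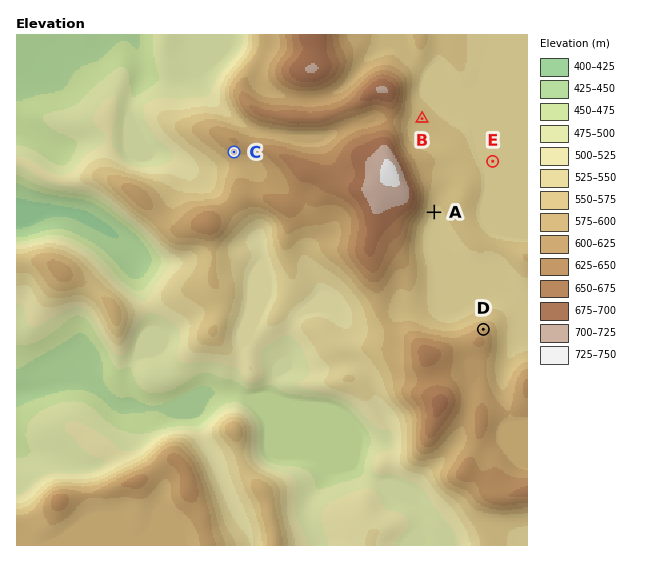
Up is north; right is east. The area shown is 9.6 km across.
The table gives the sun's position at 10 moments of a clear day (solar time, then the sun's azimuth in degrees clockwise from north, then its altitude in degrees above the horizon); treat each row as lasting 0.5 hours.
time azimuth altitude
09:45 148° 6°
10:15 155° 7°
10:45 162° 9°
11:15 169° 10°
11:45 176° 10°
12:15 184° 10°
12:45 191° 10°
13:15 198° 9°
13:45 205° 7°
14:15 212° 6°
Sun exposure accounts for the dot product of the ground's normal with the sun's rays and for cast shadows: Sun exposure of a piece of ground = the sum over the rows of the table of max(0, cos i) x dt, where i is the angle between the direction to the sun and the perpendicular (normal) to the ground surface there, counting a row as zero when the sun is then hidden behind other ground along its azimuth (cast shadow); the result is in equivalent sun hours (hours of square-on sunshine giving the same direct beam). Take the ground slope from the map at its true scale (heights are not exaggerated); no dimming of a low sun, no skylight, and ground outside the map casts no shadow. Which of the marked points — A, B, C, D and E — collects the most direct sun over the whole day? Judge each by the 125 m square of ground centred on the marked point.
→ C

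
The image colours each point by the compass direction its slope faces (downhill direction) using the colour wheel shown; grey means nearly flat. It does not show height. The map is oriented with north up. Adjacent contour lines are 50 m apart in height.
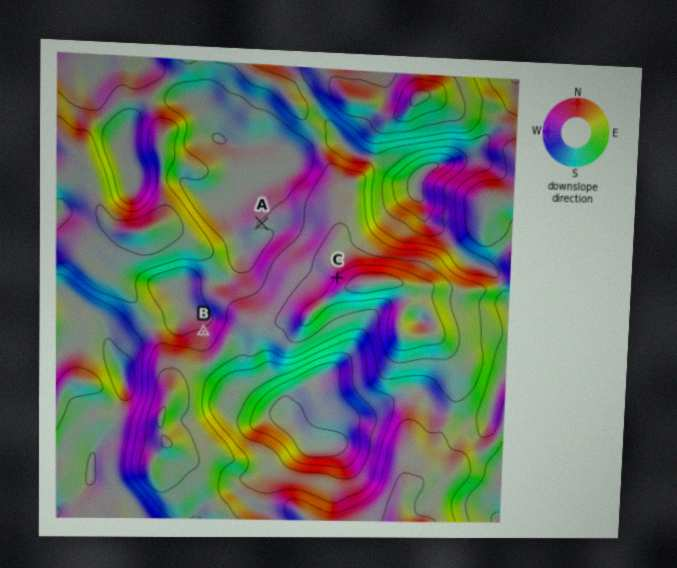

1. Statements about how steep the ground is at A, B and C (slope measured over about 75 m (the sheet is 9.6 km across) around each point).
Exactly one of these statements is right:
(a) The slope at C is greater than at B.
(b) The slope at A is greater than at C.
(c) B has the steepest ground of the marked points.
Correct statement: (a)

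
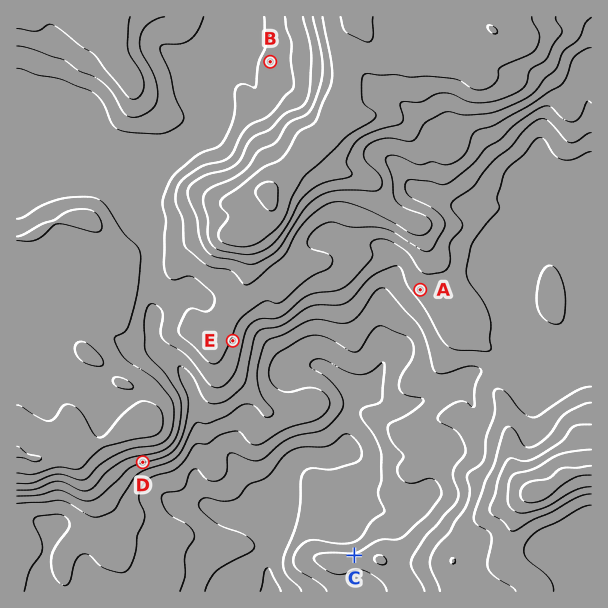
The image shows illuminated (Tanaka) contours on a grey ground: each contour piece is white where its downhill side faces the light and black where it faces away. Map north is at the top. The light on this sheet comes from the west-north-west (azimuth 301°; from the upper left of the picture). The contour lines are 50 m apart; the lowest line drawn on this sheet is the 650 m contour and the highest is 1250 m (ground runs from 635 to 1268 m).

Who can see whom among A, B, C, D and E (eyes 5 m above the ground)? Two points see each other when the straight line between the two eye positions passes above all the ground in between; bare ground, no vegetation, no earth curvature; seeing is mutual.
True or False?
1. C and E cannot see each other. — False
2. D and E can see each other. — False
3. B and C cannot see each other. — True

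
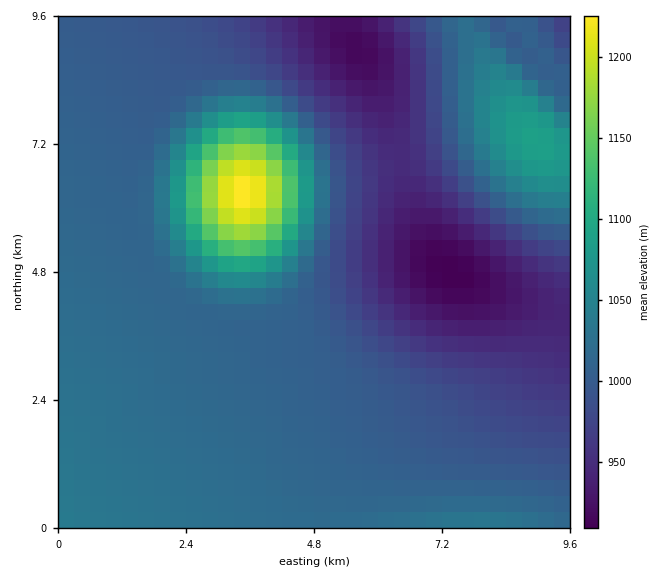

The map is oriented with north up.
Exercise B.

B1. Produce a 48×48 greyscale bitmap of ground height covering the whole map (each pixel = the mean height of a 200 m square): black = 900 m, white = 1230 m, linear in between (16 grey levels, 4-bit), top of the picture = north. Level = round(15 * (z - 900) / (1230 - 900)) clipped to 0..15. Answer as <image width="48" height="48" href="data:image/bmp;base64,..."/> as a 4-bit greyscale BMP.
<image width="48" height="48" href="data:image/bmp;base64,Qk32BAAAAAAAAHYAAAAoAAAAMAAAADAAAAABAAQAAAAAAIAEAAATCwAAEwsAABAAAAAAAAAAAAAAABEREQAiIiIAMzMzAERERABVVVUAZmZmAHd3dwCIiIgAmZmZAKqqqgC7u7sAzMzMAN3d3QDu7u4A////AGZmZmZmZmZmZmZlVVVVZmZmZmZmZmZmVWZmZmZmZmZmZmVVVVVVVVVWZmZmZmZVVWZmZmZmZmZmZlVVVVVVVVVVVVVVVVVVVWZmZmZmZmZmZVVVVVVVVVVVVVVVVVVVVWZmZmZmZmZmVVVVVVVVVVVVVVVVVVVVRGZmZmZmZmZlVVVVVVVVVVVVVVVVVERERGZmZmZmZmZVVVVVVVVVVVVVVURERERERGZmZmZmZmVVVVVVVVVVVVVVRERERERERGZmZmZmZmVVVVVVVVVVVVVURERERERERGZmZmZmZlVVVVVVVVVVVVVERERERERDM2ZmZmZmZVVVVVVVVVVVVVRERERERDMzM2ZmZmZmVVVVVVVVVVVVVUREREREQzMzM2ZmZmZlVVVVVVVVVVVVVURERERDMzMzM2ZmZmZVVVVVVVVVVVVVVEREREQzMzMzM2ZmZmVVVVVVVVVVVVVVRERERDMzMzMzMmZmZlVVVVVVVVVVVVVVRERDMzMzMzMyImZmZlVVVVVVVVVVVVVUREQzMzMiIiIiImZmZVVVVVVVVVVVVVVERDMzMiIiIiIiImZmVVVVVVVVVVVVVVVEQzMyIiIiIiIiImZlVVVVVVVVVVVVVVREQzMiIhERESIiImZVVVVVVVVVVVVVVVREMzIiERERERIiImVVVVVVVVVWZmVVVURDMyIhEREREREiIlVVVVVVVVZmd2ZlVURDMiIRERAREREiIlVVVVVVVWZ3iHd2VURDMiIREAABERIiIlVVVVVVVneImZh3ZURDMiEREAARESIiM1VVVVVVZniaqqmIZVRDMiEREAEREiIzM1VVVVVVZ4mru7qodlRDMiERERERIiMzRFVVVVVWZ5q8zMy5h1RDMiIRERESIzNERFVVVVVWeJvN3d26l2VDMiIRERIiM0RVVVVVVVVWeKvO7u3Ll2VDMyIhEiIzRFVWZlVVVVVWeKze/+7bmGVDMyIiIiM0RVZmZlVVVVVWeaze//7bqGVDMyIiIjNEVmd3d1VVVVVWeKve/+7bqGVDMyIiIzRFZnd4iFVVVVVWeKvN7u3LmGVDMyIiIzRVZ3iIiFVVVVVVaJrN3d26l2VDMyIiM0RWd4iIiFVVVVVVZ4q8zMy5h1RDMiIiM0VWeIiZiFVVVVVVZomqu7qYdlQzMiIiM0VneImZiFVVVVVVVniZqqmHZUQzIiIiNEVneIiYh1VVVVVVVWd4iIh2VEMyIiIiNEVneIiIdlVVVVVVVVZnd3ZlRDMiIiIiNFVneIiHZVVVVVVVVVVWZmVUQzIiERIiNFVneIh2VVVVVVVUREVVVVREMyIhEREiNFVnd3dlVVVVVVVEREREREQzMiIREREiNFVmd3ZVVVVVVVREREREREMzIiEREREiNFVmd2VVVFVVVURERERERDMzIhEREREjNFVmZlVVVFVVVERERERERDMyIhERERIjNFVmZUVVRFVVREREREREQzMyIhERERIjRFVmVEVUQ1VUREREREREMzMiIRERESIzRVVlVFVUQw=="/>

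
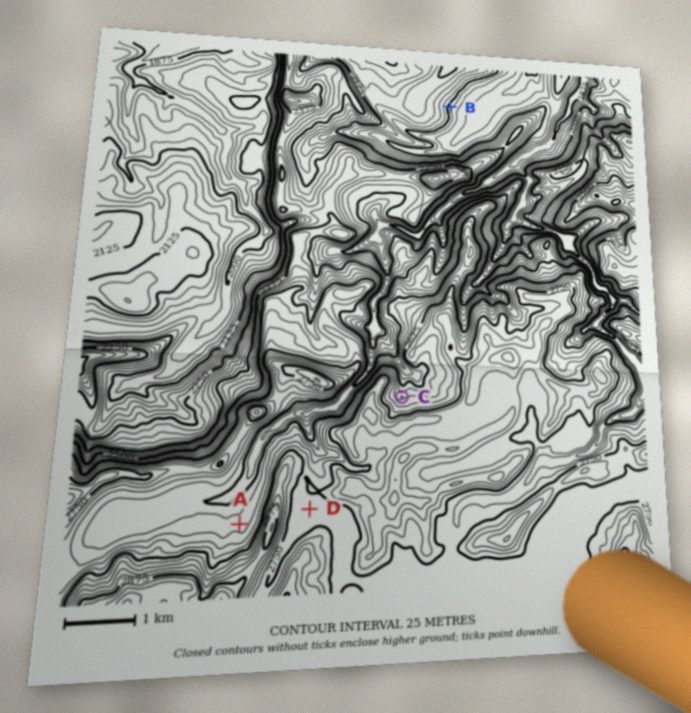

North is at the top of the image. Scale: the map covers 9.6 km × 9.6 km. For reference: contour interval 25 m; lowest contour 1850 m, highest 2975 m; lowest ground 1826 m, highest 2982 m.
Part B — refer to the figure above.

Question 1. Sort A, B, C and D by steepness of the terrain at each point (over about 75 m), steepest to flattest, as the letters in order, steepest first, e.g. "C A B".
B C A D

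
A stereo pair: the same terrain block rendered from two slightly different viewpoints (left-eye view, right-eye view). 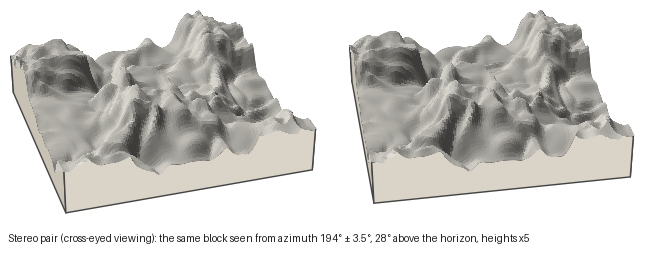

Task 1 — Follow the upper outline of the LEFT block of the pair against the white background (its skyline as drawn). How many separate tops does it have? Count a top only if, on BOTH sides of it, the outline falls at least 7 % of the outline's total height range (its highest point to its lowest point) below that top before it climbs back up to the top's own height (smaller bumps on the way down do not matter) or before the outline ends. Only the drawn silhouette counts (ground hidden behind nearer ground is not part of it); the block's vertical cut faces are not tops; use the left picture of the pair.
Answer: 3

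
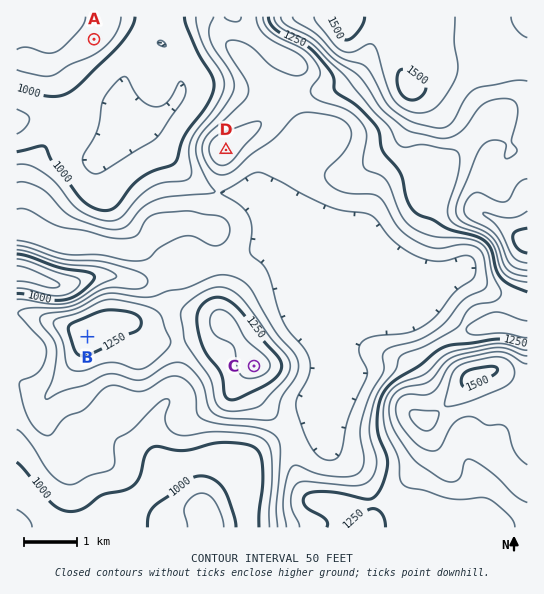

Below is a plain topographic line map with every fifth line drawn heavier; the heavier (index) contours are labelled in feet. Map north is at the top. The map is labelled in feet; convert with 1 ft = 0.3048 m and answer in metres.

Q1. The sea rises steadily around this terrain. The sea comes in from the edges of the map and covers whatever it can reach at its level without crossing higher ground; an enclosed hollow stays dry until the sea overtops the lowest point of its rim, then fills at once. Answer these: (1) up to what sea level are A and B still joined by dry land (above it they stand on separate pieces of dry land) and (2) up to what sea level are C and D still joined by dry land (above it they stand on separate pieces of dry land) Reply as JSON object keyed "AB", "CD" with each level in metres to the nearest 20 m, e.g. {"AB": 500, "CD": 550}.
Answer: {"AB": 300, "CD": 340}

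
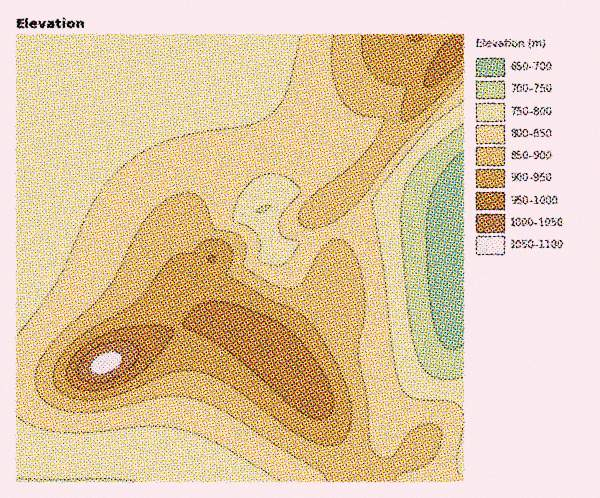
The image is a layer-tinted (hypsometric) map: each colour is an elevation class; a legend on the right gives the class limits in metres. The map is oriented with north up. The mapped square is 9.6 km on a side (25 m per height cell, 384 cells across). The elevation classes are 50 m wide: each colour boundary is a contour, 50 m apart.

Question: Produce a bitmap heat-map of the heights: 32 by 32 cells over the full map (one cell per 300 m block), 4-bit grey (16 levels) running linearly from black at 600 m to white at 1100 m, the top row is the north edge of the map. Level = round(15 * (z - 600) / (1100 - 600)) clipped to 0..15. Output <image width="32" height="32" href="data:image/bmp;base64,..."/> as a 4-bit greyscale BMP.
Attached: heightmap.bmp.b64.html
<image width="32" height="32" href="data:image/bmp;base64,Qk12AgAAAAAAAHYAAAAoAAAAIAAAACAAAAABAAQAAAAAAAACAAATCwAAEwsAABAAAAAAAAAAAAAAABEREQAiIiIAMzMzAERERABVVVUAZmZmAHd3dwCIiIgAmZmZAKqqqgC7u7sAzMzMAN3d3QDu7u4A////AFVVVVVVVVVVZmZ3iIiHd3ZVVVVVVVVVVmZ3iIiIiIh2VVVVVVVVZmZ3eImZh3iIdmZmZmZmZmZneImaqYd3iHZmd3d3ZmZ3d4iaqqqHd3d2Z4iIiHd3d4iZqru6h3ZmZneJqqmYiIiJmru7qYdmZVV4ms3cqZmZmqu7u6mHZlVEd4rO7cupmqq7vLqYh2ZURGeJrN3Luqqru7u6mHdlVDNneJq7u7qru7u7qYiHZUMzZneImqqqu7u7upmIh2VDM2ZneImaqqu7qpmYiIdlQzJmZneImaqqqpmIiIiHZUMiZmZneImaqqmId3iIh2VDIlZmZ3eJmZqpdmZ4iHdlQyJWZmZ3iJmaqXZWd4h2ZUMjVmZmd4iJmZh2Znd3dlVDI1ZmZmd4iIh2ZWeIh3ZVQyJVZmZnd4iIdlVWiJh2VUMiVWZmZnd4h3ZlVniZhlVDIlVmZmZnd3d3ZmZneIhlQzJVVmZmZnd3d2ZmZ3eIdVQzVVVmZmZmZ3ZmZnd3eIdUQ2VVVmZmZmZmZmZ3d3eIdVRmVVVVZmZmZmZmd3d3iYdVZlVVVVVVVmZmZmd3iImYdmZlVVVVVVVVVmZneIiJqodmZVVVVVVVVVVmZ3iJmauoZmZVVVVVVVVVZmd4maqrumZmVVVVVVVVVVZneJmqqrtmZmVVVVVVVVVWZ3iZqqqr"/>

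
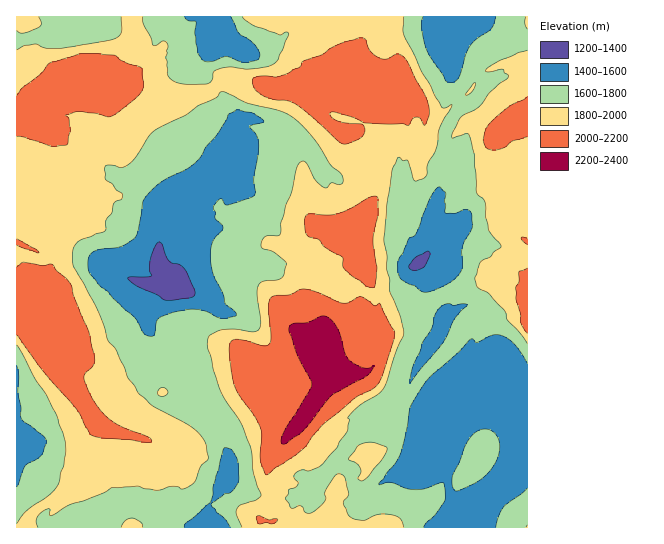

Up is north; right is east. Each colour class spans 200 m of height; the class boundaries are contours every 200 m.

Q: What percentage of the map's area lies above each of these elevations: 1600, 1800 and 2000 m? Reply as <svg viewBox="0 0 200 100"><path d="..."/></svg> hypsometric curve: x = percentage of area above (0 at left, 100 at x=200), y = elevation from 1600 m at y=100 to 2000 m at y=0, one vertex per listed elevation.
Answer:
<svg viewBox="0 0 200 100"><path d="M163 100l-63-50-62-50"/></svg>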